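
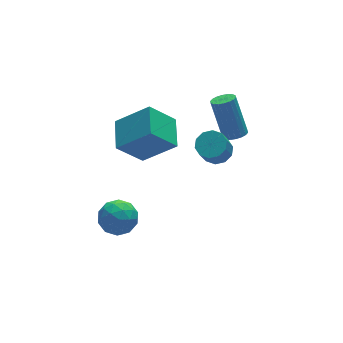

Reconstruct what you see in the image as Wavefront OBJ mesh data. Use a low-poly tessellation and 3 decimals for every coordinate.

v -2.584 0.138 -3.265
v -1.921 -0.188 -2.609
v -3.679 -0.852 -2.651
v -3.016 -1.178 -1.995
v -3.366 -0.256 -1.927
v -2.689 0.356 -2.306
v -2.911 -1.396 -2.954
v -2.234 -0.784 -3.333
v -2.123 -1.136 -2.416
v -2.404 -0.432 -1.782
v -3.196 -0.608 -3.478
v -3.477 0.096 -2.844
v -2.156 0.062 -2.991
v -3.444 -1.102 -2.269
v -3.649 -0.56 -2.229
v -3.26 -0.752 -1.844
v -2.607 0.382 -2.813
v -2.218 0.19 -2.427
v -3.067 0.15 -2.027
v -3.382 -1.23 -2.833
v -2.993 -1.422 -2.447
v -2.34 -0.288 -3.416
v -1.951 -0.48 -3.031
v -2.533 -1.19 -3.233
v -1.885 -0.687 -2.492
v -2.529 -1.269 -2.131
v -2.468 -1.397 -2.695
v -2.07 -1.037 -2.918
v -2.05 -0.274 -2.119
v -2.694 -0.856 -1.758
v -2.9 -0.314 -1.718
v -2.502 0.046 -1.941
v -2.169 -0.831 -2.006
v -2.906 -0.184 -3.502
v -3.55 -0.766 -3.141
v -3.098 -1.086 -3.319
v -2.7 -0.726 -3.542
v -3.071 0.229 -3.129
v -3.715 -0.353 -2.768
v -3.53 -0.003 -2.342
v -3.132 0.357 -2.565
v -3.431 -0.209 -3.254
v -2.552 0.09 2.062
v -1.232 -0.744 3.391
v -1.944 1.568 2.385
v -0.624 0.734 3.714
v -1.356 -0.114 0.746
v -0.036 -0.948 2.075
v -0.748 1.364 1.069
v 0.572 0.53 2.398
v 1.539 -1.732 1.807
v 1.977 -2.328 1.816
v 1.499 -2.665 2.841
v 1.061 -2.068 2.833
v 2.196 -1.988 2.029
v 1.719 -2.325 3.055
v 2.165 -1.551 2.158
v 1.687 -1.888 3.184
v 1.894 -1.182 2.153
v 1.416 -1.519 3.179
v 1.487 -1.023 2.016
v 1.01 -1.36 3.041
v 1.101 -1.135 1.799
v 0.623 -1.472 2.824
v 0.881 -1.475 1.585
v 0.404 -1.812 2.611
v 0.913 -1.912 1.456
v 0.435 -2.249 2.482
v 1.184 -2.281 1.461
v 0.706 -2.618 2.487
v 1.59 -2.44 1.599
v 1.113 -2.777 2.624
v 3.232 -0.179 0.729
v 3.67 0.212 0.562
v 3.506 1.19 2.424
v 3.068 0.799 2.591
v 3.443 0.335 0.477
v 3.279 1.313 2.34
v 3.175 0.356 0.442
v 3.011 1.335 2.305
v 2.918 0.272 0.464
v 2.754 1.25 2.326
v 2.723 0.098 0.539
v 2.559 1.076 2.401
v 2.629 -0.131 0.65
v 2.465 0.847 2.513
v 2.655 -0.369 0.778
v 2.49 0.609 2.64
v 2.794 -0.57 0.896
v 2.63 0.408 2.758
v 3.021 -0.693 0.98
v 2.857 0.285 2.843
v 3.289 -0.715 1.015
v 3.125 0.264 2.878
v 3.546 -0.63 0.994
v 3.382 0.348 2.856
v 3.741 -0.456 0.919
v 3.577 0.522 2.781
v 3.835 -0.227 0.807
v 3.671 0.751 2.67
v 3.81 0.011 0.68
v 3.645 0.989 2.542
f 1 38 17
f 38 12 41
f 17 41 6
f 38 41 17
f 1 17 13
f 17 6 18
f 13 18 2
f 17 18 13
f 1 13 22
f 13 2 23
f 22 23 8
f 13 23 22
f 1 22 34
f 22 8 37
f 34 37 11
f 22 37 34
f 1 34 38
f 34 11 42
f 38 42 12
f 34 42 38
f 2 18 29
f 18 6 32
f 29 32 10
f 18 32 29
f 6 41 19
f 41 12 40
f 19 40 5
f 41 40 19
f 12 42 39
f 42 11 35
f 39 35 3
f 42 35 39
f 11 37 36
f 37 8 24
f 36 24 7
f 37 24 36
f 8 23 28
f 23 2 25
f 28 25 9
f 23 25 28
f 4 30 16
f 30 10 31
f 16 31 5
f 30 31 16
f 4 16 14
f 16 5 15
f 14 15 3
f 16 15 14
f 4 14 21
f 14 3 20
f 21 20 7
f 14 20 21
f 4 21 26
f 21 7 27
f 26 27 9
f 21 27 26
f 4 26 30
f 26 9 33
f 30 33 10
f 26 33 30
f 5 31 19
f 31 10 32
f 19 32 6
f 31 32 19
f 3 15 39
f 15 5 40
f 39 40 12
f 15 40 39
f 7 20 36
f 20 3 35
f 36 35 11
f 20 35 36
f 9 27 28
f 27 7 24
f 28 24 8
f 27 24 28
f 10 33 29
f 33 9 25
f 29 25 2
f 33 25 29
f 44 46 43
f 47 44 43
f 43 46 45
f 45 47 43
f 44 50 46
f 48 44 47
f 48 50 44
f 46 50 45
f 49 47 45
f 45 50 49
f 49 48 47
f 50 48 49
f 52 51 55
f 52 55 53
f 53 55 56
f 53 56 54
f 55 51 57
f 55 57 56
f 56 57 58
f 56 58 54
f 57 51 59
f 57 59 58
f 58 59 60
f 58 60 54
f 59 51 61
f 59 61 60
f 60 61 62
f 60 62 54
f 61 51 63
f 61 63 62
f 62 63 64
f 62 64 54
f 63 51 65
f 63 65 64
f 64 65 66
f 64 66 54
f 65 51 67
f 65 67 66
f 66 67 68
f 66 68 54
f 67 51 69
f 67 69 68
f 68 69 70
f 68 70 54
f 69 51 71
f 69 71 70
f 70 71 72
f 70 72 54
f 71 51 52
f 71 52 72
f 72 52 53
f 72 53 54
f 74 73 77
f 74 77 75
f 75 77 78
f 75 78 76
f 77 73 79
f 77 79 78
f 78 79 80
f 78 80 76
f 79 73 81
f 79 81 80
f 80 81 82
f 80 82 76
f 81 73 83
f 81 83 82
f 82 83 84
f 82 84 76
f 83 73 85
f 83 85 84
f 84 85 86
f 84 86 76
f 85 73 87
f 85 87 86
f 86 87 88
f 86 88 76
f 87 73 89
f 87 89 88
f 88 89 90
f 88 90 76
f 89 73 91
f 89 91 90
f 90 91 92
f 90 92 76
f 91 73 93
f 91 93 92
f 92 93 94
f 92 94 76
f 93 73 95
f 93 95 94
f 94 95 96
f 94 96 76
f 95 73 97
f 95 97 96
f 96 97 98
f 96 98 76
f 97 73 99
f 97 99 98
f 98 99 100
f 98 100 76
f 99 73 101
f 99 101 100
f 100 101 102
f 100 102 76
f 101 73 74
f 101 74 102
f 102 74 75
f 102 75 76



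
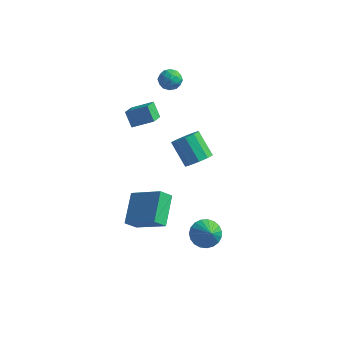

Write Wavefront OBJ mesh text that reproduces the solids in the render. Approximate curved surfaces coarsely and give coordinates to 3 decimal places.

v -0.417 2.015 -1.851
v 0.171 2.34 -1.455
v -0.815 2.83 -0.393
v -1.403 2.505 -0.789
v 0.001 2.668 -1.764
v -0.986 3.158 -0.702
v -0.329 2.746 -2.107
v -1.315 3.237 -1.045
v -0.692 2.546 -2.352
v -1.679 3.036 -1.29
v -0.95 2.142 -2.405
v -1.937 2.632 -1.344
v -1.005 1.69 -2.247
v -1.991 2.18 -1.185
v -0.834 1.362 -1.938
v -1.821 1.852 -0.876
v -0.505 1.283 -1.595
v -1.491 1.774 -0.533
v -0.141 1.484 -1.35
v -1.128 1.974 -0.288
v 0.117 1.888 -1.296
v -0.87 2.378 -0.235
v 1.624 -1.518 -3.6
v 1.92 -2.006 -4.161
v 2.176 -2.082 -2.82
v 2.149 -1.766 -4.151
v 2.288 -1.483 -4.045
v 2.313 -1.206 -3.862
v 2.218 -0.983 -3.634
v 2.02 -0.853 -3.4
v 1.754 -0.837 -3.201
v 1.465 -0.94 -3.071
v 1.204 -1.142 -3.033
v 1.016 -1.41 -3.092
v 0.932 -1.696 -3.24
v 0.969 -1.952 -3.45
v 1.118 -2.132 -3.686
v 1.355 -2.207 -3.907
v 1.639 -2.162 -4.075
v -2.712 -0.57 1.988
v -3.203 -0.273 2.707
v -2.881 0.408 1.469
v -3.373 0.705 2.187
v -1.747 -0.145 2.473
v -2.239 0.152 3.191
v -1.917 0.833 1.953
v -2.408 1.13 2.672
v -2.776 3.646 2.665
v -2.159 3.554 2.517
v -2.841 2.666 3.003
v -2.224 2.574 2.855
v -2.383 2.962 3.34
v -2.343 3.568 3.131
v -2.657 2.652 2.389
v -2.617 3.258 2.18
v -2.085 2.94 2.346
v -1.916 3.131 2.934
v -3.084 3.089 2.586
v -2.915 3.28 3.174
v -2.462 3.686 2.562
v -2.538 2.534 2.958
v -2.632 2.763 3.244
v -2.269 2.708 3.157
v -2.57 3.694 2.923
v -2.207 3.64 2.836
v -2.339 3.292 3.319
v -2.793 2.58 2.684
v -2.43 2.526 2.597
v -2.731 3.512 2.363
v -2.368 3.457 2.276
v -2.661 2.928 2.201
v -2.056 3.271 2.374
v -2.094 2.695 2.572
v -2.349 2.741 2.298
v -2.325 3.097 2.176
v -1.956 3.383 2.72
v -1.994 2.808 2.918
v -2.088 3.036 3.203
v -2.064 3.391 3.081
v -1.913 3.022 2.619
v -3.006 3.412 2.602
v -3.044 2.837 2.8
v -2.936 2.829 2.439
v -2.912 3.184 2.317
v -2.906 3.525 2.948
v -2.944 2.949 3.146
v -2.675 3.123 3.344
v -2.651 3.479 3.222
v -3.087 3.198 2.901
v -0.926 -3.671 -2.251
v -1.304 -4.11 -1.685
v -1.315 -2.231 -1.395
v -1.693 -2.67 -0.829
v 0.673 -3.81 -1.291
v 0.295 -4.249 -0.725
v 0.284 -2.37 -0.435
v -0.094 -2.809 0.131
f 2 1 5
f 2 5 3
f 3 5 6
f 3 6 4
f 5 1 7
f 5 7 6
f 6 7 8
f 6 8 4
f 7 1 9
f 7 9 8
f 8 9 10
f 8 10 4
f 9 1 11
f 9 11 10
f 10 11 12
f 10 12 4
f 11 1 13
f 11 13 12
f 12 13 14
f 12 14 4
f 13 1 15
f 13 15 14
f 14 15 16
f 14 16 4
f 15 1 17
f 15 17 16
f 16 17 18
f 16 18 4
f 17 1 19
f 17 19 18
f 18 19 20
f 18 20 4
f 19 1 21
f 19 21 20
f 20 21 22
f 20 22 4
f 21 1 2
f 21 2 22
f 22 2 3
f 22 3 4
f 24 23 26
f 24 26 25
f 26 23 27
f 26 27 25
f 27 23 28
f 27 28 25
f 28 23 29
f 28 29 25
f 29 23 30
f 29 30 25
f 30 23 31
f 30 31 25
f 31 23 32
f 31 32 25
f 32 23 33
f 32 33 25
f 33 23 34
f 33 34 25
f 34 23 35
f 34 35 25
f 35 23 36
f 35 36 25
f 36 23 37
f 36 37 25
f 37 23 38
f 37 38 25
f 38 23 39
f 38 39 25
f 39 23 24
f 39 24 25
f 41 43 40
f 44 41 40
f 40 43 42
f 42 44 40
f 41 47 43
f 45 41 44
f 45 47 41
f 43 47 42
f 46 44 42
f 42 47 46
f 46 45 44
f 47 45 46
f 48 85 64
f 85 59 88
f 64 88 53
f 85 88 64
f 48 64 60
f 64 53 65
f 60 65 49
f 64 65 60
f 48 60 69
f 60 49 70
f 69 70 55
f 60 70 69
f 48 69 81
f 69 55 84
f 81 84 58
f 69 84 81
f 48 81 85
f 81 58 89
f 85 89 59
f 81 89 85
f 49 65 76
f 65 53 79
f 76 79 57
f 65 79 76
f 53 88 66
f 88 59 87
f 66 87 52
f 88 87 66
f 59 89 86
f 89 58 82
f 86 82 50
f 89 82 86
f 58 84 83
f 84 55 71
f 83 71 54
f 84 71 83
f 55 70 75
f 70 49 72
f 75 72 56
f 70 72 75
f 51 77 63
f 77 57 78
f 63 78 52
f 77 78 63
f 51 63 61
f 63 52 62
f 61 62 50
f 63 62 61
f 51 61 68
f 61 50 67
f 68 67 54
f 61 67 68
f 51 68 73
f 68 54 74
f 73 74 56
f 68 74 73
f 51 73 77
f 73 56 80
f 77 80 57
f 73 80 77
f 52 78 66
f 78 57 79
f 66 79 53
f 78 79 66
f 50 62 86
f 62 52 87
f 86 87 59
f 62 87 86
f 54 67 83
f 67 50 82
f 83 82 58
f 67 82 83
f 56 74 75
f 74 54 71
f 75 71 55
f 74 71 75
f 57 80 76
f 80 56 72
f 76 72 49
f 80 72 76
f 91 93 90
f 94 91 90
f 90 93 92
f 92 94 90
f 91 97 93
f 95 91 94
f 95 97 91
f 93 97 92
f 96 94 92
f 92 97 96
f 96 95 94
f 97 95 96



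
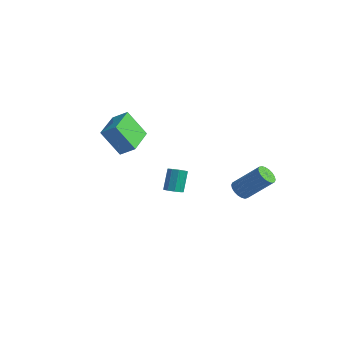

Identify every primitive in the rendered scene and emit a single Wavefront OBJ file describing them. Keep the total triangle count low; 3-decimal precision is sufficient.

v -1.909 2.392 -4.01
v -1.393 2.447 -3.903
v -1.695 3.024 -2.743
v -2.211 2.968 -2.85
v -1.515 2.739 -4.08
v -1.817 3.316 -2.92
v -1.821 2.868 -4.224
v -2.123 3.445 -3.065
v -2.169 2.775 -4.268
v -2.471 3.352 -3.108
v -2.395 2.502 -4.191
v -2.697 3.079 -3.031
v -2.393 2.177 -4.029
v -2.695 2.754 -2.87
v -2.165 1.953 -3.858
v -2.467 2.53 -2.699
v -1.817 1.934 -3.758
v -2.119 2.511 -2.599
v -1.512 2.129 -3.776
v -1.814 2.706 -2.616
v 2.493 2.725 -2.136
v 2.943 2.389 -2.315
v 4.017 3.138 -1.023
v 3.567 3.475 -0.844
v 2.97 2.604 -2.462
v 4.044 3.354 -1.17
v 2.902 2.844 -2.545
v 3.976 3.594 -1.252
v 2.753 3.06 -2.546
v 3.827 3.81 -1.254
v 2.552 3.21 -2.467
v 3.626 3.96 -1.174
v 2.34 3.264 -2.322
v 3.414 4.014 -1.029
v 2.158 3.211 -2.14
v 3.232 3.961 -0.847
v 2.043 3.062 -1.957
v 3.117 3.811 -0.665
v 2.016 2.846 -1.81
v 3.09 3.596 -0.518
v 2.084 2.606 -1.728
v 3.158 3.356 -0.435
v 2.233 2.39 -1.726
v 3.307 3.14 -0.434
v 2.434 2.24 -1.806
v 3.508 2.99 -0.513
v 2.646 2.186 -1.951
v 3.72 2.936 -0.658
v 2.828 2.239 -2.133
v 3.902 2.989 -0.84
v -0.375 -3.644 3.166
v 0.3 -3.292 3.683
v -1.24 -2.138 3.27
v -0.565 -1.786 3.787
v 0.385 -3.114 1.813
v 1.06 -2.762 2.33
v -0.48 -1.608 1.917
v 0.195 -1.256 2.434
f 2 1 5
f 2 5 3
f 3 5 6
f 3 6 4
f 5 1 7
f 5 7 6
f 6 7 8
f 6 8 4
f 7 1 9
f 7 9 8
f 8 9 10
f 8 10 4
f 9 1 11
f 9 11 10
f 10 11 12
f 10 12 4
f 11 1 13
f 11 13 12
f 12 13 14
f 12 14 4
f 13 1 15
f 13 15 14
f 14 15 16
f 14 16 4
f 15 1 17
f 15 17 16
f 16 17 18
f 16 18 4
f 17 1 19
f 17 19 18
f 18 19 20
f 18 20 4
f 19 1 2
f 19 2 20
f 20 2 3
f 20 3 4
f 22 21 25
f 22 25 23
f 23 25 26
f 23 26 24
f 25 21 27
f 25 27 26
f 26 27 28
f 26 28 24
f 27 21 29
f 27 29 28
f 28 29 30
f 28 30 24
f 29 21 31
f 29 31 30
f 30 31 32
f 30 32 24
f 31 21 33
f 31 33 32
f 32 33 34
f 32 34 24
f 33 21 35
f 33 35 34
f 34 35 36
f 34 36 24
f 35 21 37
f 35 37 36
f 36 37 38
f 36 38 24
f 37 21 39
f 37 39 38
f 38 39 40
f 38 40 24
f 39 21 41
f 39 41 40
f 40 41 42
f 40 42 24
f 41 21 43
f 41 43 42
f 42 43 44
f 42 44 24
f 43 21 45
f 43 45 44
f 44 45 46
f 44 46 24
f 45 21 47
f 45 47 46
f 46 47 48
f 46 48 24
f 47 21 49
f 47 49 48
f 48 49 50
f 48 50 24
f 49 21 22
f 49 22 50
f 50 22 23
f 50 23 24
f 52 54 51
f 55 52 51
f 51 54 53
f 53 55 51
f 52 58 54
f 56 52 55
f 56 58 52
f 54 58 53
f 57 55 53
f 53 58 57
f 57 56 55
f 58 56 57



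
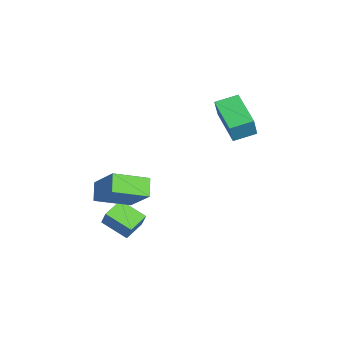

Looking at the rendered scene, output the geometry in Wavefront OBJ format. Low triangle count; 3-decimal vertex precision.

v -1.247 -3.051 -3.963
v -0.868 -2.85 -3.059
v -0.428 -1.857 -4.571
v -0.049 -1.657 -3.667
v -0.291 -3.823 -4.193
v 0.088 -3.623 -3.289
v 0.528 -2.63 -4.801
v 0.907 -2.429 -3.897
v -5.071 2.261 0.104
v -4.621 2.037 1.346
v -5.326 3.486 0.417
v -4.876 3.262 1.659
v -3.064 2.838 -0.519
v -2.614 2.614 0.723
v -3.319 4.063 -0.206
v -2.869 3.839 1.036
v 0.071 -4.179 -2.28
v -0.828 -4.103 -1.616
v -0.315 -2.379 -3.009
v -1.214 -2.303 -2.345
v 1.254 -3.317 -0.775
v 0.355 -3.241 -0.111
v 0.868 -1.517 -1.504
v -0.031 -1.441 -0.84
f 2 4 1
f 5 2 1
f 1 4 3
f 3 5 1
f 2 8 4
f 6 2 5
f 6 8 2
f 4 8 3
f 7 5 3
f 3 8 7
f 7 6 5
f 8 6 7
f 10 12 9
f 13 10 9
f 9 12 11
f 11 13 9
f 10 16 12
f 14 10 13
f 14 16 10
f 12 16 11
f 15 13 11
f 11 16 15
f 15 14 13
f 16 14 15
f 18 20 17
f 21 18 17
f 17 20 19
f 19 21 17
f 18 24 20
f 22 18 21
f 22 24 18
f 20 24 19
f 23 21 19
f 19 24 23
f 23 22 21
f 24 22 23



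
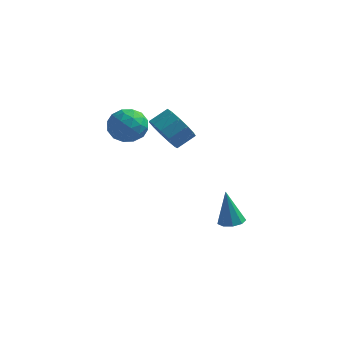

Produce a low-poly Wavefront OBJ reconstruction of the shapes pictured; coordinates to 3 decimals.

v 3.182 -0.021 -4.327
v 3.872 0.149 -4.21
v 2.818 0.101 -2.353
v 3.608 0.558 -4.284
v 3.145 0.697 -4.377
v 2.699 0.499 -4.448
v 2.479 0.059 -4.461
v 2.588 -0.419 -4.412
v 2.975 -0.71 -4.322
v 3.459 -0.679 -4.235
v 3.813 -0.34 -4.191
v 0.178 -1.584 2.153
v 0.775 -2.409 2.448
v 1.459 -1.701 3.042
v 0.862 -0.876 2.747
v 1.009 -2.206 1.937
v 1.693 -1.498 2.531
v 0.979 -1.806 1.495
v 1.663 -1.098 2.089
v 0.694 -1.335 1.261
v 1.379 -0.627 1.855
v 0.246 -0.944 1.311
v 0.93 -0.235 1.905
v -0.224 -0.755 1.628
v 0.46 -0.047 2.222
v -0.566 -0.83 2.112
v 0.118 -0.122 2.706
v -0.672 -1.145 2.609
v 0.012 -0.436 3.203
v -0.509 -1.598 2.961
v 0.176 -0.89 3.555
v -0.127 -2.048 3.056
v 0.558 -1.339 3.65
v 0.352 -2.35 2.865
v 1.036 -1.642 3.459
v -2.175 -0.947 3.027
v -1.569 -0.561 2.23
v -1.671 -2.559 2.63
v -1.065 -2.173 1.833
v -0.794 -1.983 2.853
v -1.106 -0.987 3.099
v -2.134 -2.133 1.761
v -2.446 -1.137 2.007
v -1.544 -1.294 1.448
v -0.716 -1.202 2.123
v -2.524 -1.918 2.737
v -1.696 -1.826 3.412
v -1.916 -0.612 2.664
v -1.324 -2.508 2.196
v -1.164 -2.396 2.796
v -0.808 -2.169 2.328
v -1.644 -0.863 3.174
v -1.288 -0.636 2.706
v -0.832 -1.472 3.072
v -1.952 -2.484 2.154
v -1.596 -2.257 1.686
v -2.432 -0.951 2.532
v -2.076 -0.724 2.064
v -2.408 -1.648 1.788
v -1.545 -0.817 1.736
v -1.249 -1.764 1.502
v -1.878 -1.741 1.46
v -2.061 -1.155 1.604
v -1.059 -0.762 2.132
v -0.762 -1.71 1.899
v -0.603 -1.598 2.498
v -0.786 -1.012 2.643
v -1.044 -1.193 1.673
v -2.478 -1.41 2.961
v -2.181 -2.358 2.728
v -2.454 -2.108 2.217
v -2.637 -1.522 2.362
v -1.991 -1.356 3.358
v -1.695 -2.303 3.124
v -1.179 -1.965 3.256
v -1.362 -1.379 3.4
v -2.196 -1.927 3.187
f 2 1 4
f 2 4 3
f 4 1 5
f 4 5 3
f 5 1 6
f 5 6 3
f 6 1 7
f 6 7 3
f 7 1 8
f 7 8 3
f 8 1 9
f 8 9 3
f 9 1 10
f 9 10 3
f 10 1 11
f 10 11 3
f 11 1 2
f 11 2 3
f 13 12 16
f 13 16 14
f 14 16 17
f 14 17 15
f 16 12 18
f 16 18 17
f 17 18 19
f 17 19 15
f 18 12 20
f 18 20 19
f 19 20 21
f 19 21 15
f 20 12 22
f 20 22 21
f 21 22 23
f 21 23 15
f 22 12 24
f 22 24 23
f 23 24 25
f 23 25 15
f 24 12 26
f 24 26 25
f 25 26 27
f 25 27 15
f 26 12 28
f 26 28 27
f 27 28 29
f 27 29 15
f 28 12 30
f 28 30 29
f 29 30 31
f 29 31 15
f 30 12 32
f 30 32 31
f 31 32 33
f 31 33 15
f 32 12 34
f 32 34 33
f 33 34 35
f 33 35 15
f 34 12 13
f 34 13 35
f 35 13 14
f 35 14 15
f 36 73 52
f 73 47 76
f 52 76 41
f 73 76 52
f 36 52 48
f 52 41 53
f 48 53 37
f 52 53 48
f 36 48 57
f 48 37 58
f 57 58 43
f 48 58 57
f 36 57 69
f 57 43 72
f 69 72 46
f 57 72 69
f 36 69 73
f 69 46 77
f 73 77 47
f 69 77 73
f 37 53 64
f 53 41 67
f 64 67 45
f 53 67 64
f 41 76 54
f 76 47 75
f 54 75 40
f 76 75 54
f 47 77 74
f 77 46 70
f 74 70 38
f 77 70 74
f 46 72 71
f 72 43 59
f 71 59 42
f 72 59 71
f 43 58 63
f 58 37 60
f 63 60 44
f 58 60 63
f 39 65 51
f 65 45 66
f 51 66 40
f 65 66 51
f 39 51 49
f 51 40 50
f 49 50 38
f 51 50 49
f 39 49 56
f 49 38 55
f 56 55 42
f 49 55 56
f 39 56 61
f 56 42 62
f 61 62 44
f 56 62 61
f 39 61 65
f 61 44 68
f 65 68 45
f 61 68 65
f 40 66 54
f 66 45 67
f 54 67 41
f 66 67 54
f 38 50 74
f 50 40 75
f 74 75 47
f 50 75 74
f 42 55 71
f 55 38 70
f 71 70 46
f 55 70 71
f 44 62 63
f 62 42 59
f 63 59 43
f 62 59 63
f 45 68 64
f 68 44 60
f 64 60 37
f 68 60 64



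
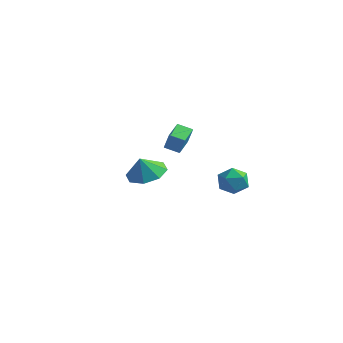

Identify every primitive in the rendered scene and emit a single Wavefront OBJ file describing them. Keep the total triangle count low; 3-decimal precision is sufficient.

v 0.573 2.509 -3.424
v 1.498 2.552 -3.293
v 0.722 1.128 -4.027
v 1.647 1.171 -3.896
v 1.073 1.105 -3.16
v 0.981 1.958 -2.787
v 1.239 1.722 -4.533
v 1.147 2.575 -4.16
v 1.91 2.065 -3.978
v 1.807 1.684 -3.129
v 0.413 1.996 -4.191
v 0.31 1.615 -3.342
v -3.569 2.435 -2.77
v -3.156 2.314 -1.661
v -3.844 3.663 -2.533
v -3.431 3.541 -1.424
v -2.729 2.679 -3.056
v -2.316 2.557 -1.947
v -3.004 3.906 -2.819
v -2.591 3.785 -1.71
v -0.54 -3.703 -0.982
v 0.476 -4.093 -0.933
v -0.72 -4.037 0.082
v 0.429 -3.297 -0.691
v -0.187 -2.738 -0.619
v -1.009 -2.744 -0.76
v -1.556 -3.312 -1.031
v -1.509 -4.109 -1.274
v -0.893 -4.668 -1.345
v -0.071 -4.661 -1.204
f 1 12 6
f 1 6 2
f 1 2 8
f 1 8 11
f 1 11 12
f 2 6 10
f 6 12 5
f 12 11 3
f 11 8 7
f 8 2 9
f 4 10 5
f 4 5 3
f 4 3 7
f 4 7 9
f 4 9 10
f 5 10 6
f 3 5 12
f 7 3 11
f 9 7 8
f 10 9 2
f 14 16 13
f 17 14 13
f 13 16 15
f 15 17 13
f 14 20 16
f 18 14 17
f 18 20 14
f 16 20 15
f 19 17 15
f 15 20 19
f 19 18 17
f 20 18 19
f 22 21 24
f 22 24 23
f 24 21 25
f 24 25 23
f 25 21 26
f 25 26 23
f 26 21 27
f 26 27 23
f 27 21 28
f 27 28 23
f 28 21 29
f 28 29 23
f 29 21 30
f 29 30 23
f 30 21 22
f 30 22 23



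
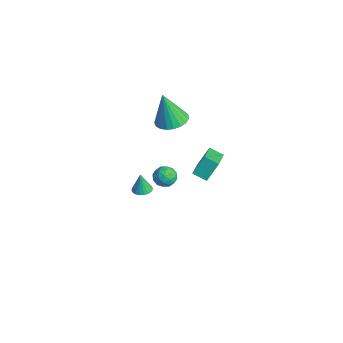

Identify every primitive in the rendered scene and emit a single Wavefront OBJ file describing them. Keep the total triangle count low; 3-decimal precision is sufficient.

v 3.645 0.404 2.905
v 3.564 1.107 3.936
v 2.262 1.341 2.157
v 2.181 2.043 3.188
v 4.199 0.957 2.572
v 4.118 1.659 3.603
v 2.816 1.893 1.824
v 2.735 2.596 2.855
v 1.743 0.149 1.809
v 2.27 0.171 1.374
v 1.57 -0.911 1.546
v 2.097 -0.889 1.111
v 2.208 -0.854 1.784
v 2.315 -0.199 1.947
v 1.525 -0.541 0.973
v 1.632 0.114 1.136
v 2.135 -0.255 0.857
v 2.557 -0.449 1.359
v 1.283 -0.291 1.561
v 1.705 -0.485 2.063
v 2.022 0.253 1.615
v 1.818 -0.993 1.305
v 1.884 -0.973 1.701
v 2.193 -0.96 1.445
v 2.048 0.036 1.952
v 2.358 0.049 1.696
v 2.322 -0.554 1.937
v 1.482 -0.789 1.224
v 1.792 -0.776 0.968
v 1.647 0.22 1.475
v 1.956 0.233 1.219
v 1.518 -0.186 0.983
v 2.252 0.015 1.055
v 2.15 -0.608 0.901
v 1.814 -0.403 0.82
v 1.877 -0.018 0.915
v 2.5 -0.098 1.35
v 2.398 -0.721 1.195
v 2.464 -0.701 1.591
v 2.527 -0.316 1.687
v 2.421 -0.349 1.046
v 1.442 -0.019 1.725
v 1.34 -0.642 1.57
v 1.313 -0.424 1.233
v 1.376 -0.039 1.329
v 1.69 -0.132 2.019
v 1.588 -0.755 1.865
v 1.963 -0.722 2.005
v 2.026 -0.337 2.1
v 1.419 -0.391 1.874
v -3.81 2.547 0.5
v -3.056 1.922 0.464
v -4.07 2.113 2.62
v -2.871 2.272 0.559
v -2.849 2.67 0.643
v -2.992 3.047 0.702
v -3.277 3.337 0.726
v -3.655 3.491 0.711
v -4.059 3.481 0.66
v -4.42 3.309 0.581
v -4.676 3.006 0.488
v -4.782 2.623 0.396
v -4.72 2.227 0.323
v -4.501 1.886 0.28
v -4.162 1.66 0.275
v -3.763 1.586 0.309
v -3.371 1.679 0.376
v -3.094 0.434 -4.337
v -2.62 0.084 -4.308
v -3.206 0.386 -3.083
v -2.523 0.292 -4.292
v -2.513 0.522 -4.282
v -2.592 0.738 -4.281
v -2.747 0.908 -4.288
v -2.955 1.006 -4.303
v -3.184 1.017 -4.323
v -3.399 0.939 -4.345
v -3.568 0.784 -4.366
v -3.665 0.576 -4.382
v -3.675 0.346 -4.392
v -3.597 0.129 -4.393
v -3.442 -0.041 -4.386
v -3.234 -0.139 -4.371
v -3.005 -0.149 -4.351
v -2.789 -0.071 -4.329
f 2 4 1
f 5 2 1
f 1 4 3
f 3 5 1
f 2 8 4
f 6 2 5
f 6 8 2
f 4 8 3
f 7 5 3
f 3 8 7
f 7 6 5
f 8 6 7
f 9 46 25
f 46 20 49
f 25 49 14
f 46 49 25
f 9 25 21
f 25 14 26
f 21 26 10
f 25 26 21
f 9 21 30
f 21 10 31
f 30 31 16
f 21 31 30
f 9 30 42
f 30 16 45
f 42 45 19
f 30 45 42
f 9 42 46
f 42 19 50
f 46 50 20
f 42 50 46
f 10 26 37
f 26 14 40
f 37 40 18
f 26 40 37
f 14 49 27
f 49 20 48
f 27 48 13
f 49 48 27
f 20 50 47
f 50 19 43
f 47 43 11
f 50 43 47
f 19 45 44
f 45 16 32
f 44 32 15
f 45 32 44
f 16 31 36
f 31 10 33
f 36 33 17
f 31 33 36
f 12 38 24
f 38 18 39
f 24 39 13
f 38 39 24
f 12 24 22
f 24 13 23
f 22 23 11
f 24 23 22
f 12 22 29
f 22 11 28
f 29 28 15
f 22 28 29
f 12 29 34
f 29 15 35
f 34 35 17
f 29 35 34
f 12 34 38
f 34 17 41
f 38 41 18
f 34 41 38
f 13 39 27
f 39 18 40
f 27 40 14
f 39 40 27
f 11 23 47
f 23 13 48
f 47 48 20
f 23 48 47
f 15 28 44
f 28 11 43
f 44 43 19
f 28 43 44
f 17 35 36
f 35 15 32
f 36 32 16
f 35 32 36
f 18 41 37
f 41 17 33
f 37 33 10
f 41 33 37
f 52 51 54
f 52 54 53
f 54 51 55
f 54 55 53
f 55 51 56
f 55 56 53
f 56 51 57
f 56 57 53
f 57 51 58
f 57 58 53
f 58 51 59
f 58 59 53
f 59 51 60
f 59 60 53
f 60 51 61
f 60 61 53
f 61 51 62
f 61 62 53
f 62 51 63
f 62 63 53
f 63 51 64
f 63 64 53
f 64 51 65
f 64 65 53
f 65 51 66
f 65 66 53
f 66 51 67
f 66 67 53
f 67 51 52
f 67 52 53
f 69 68 71
f 69 71 70
f 71 68 72
f 71 72 70
f 72 68 73
f 72 73 70
f 73 68 74
f 73 74 70
f 74 68 75
f 74 75 70
f 75 68 76
f 75 76 70
f 76 68 77
f 76 77 70
f 77 68 78
f 77 78 70
f 78 68 79
f 78 79 70
f 79 68 80
f 79 80 70
f 80 68 81
f 80 81 70
f 81 68 82
f 81 82 70
f 82 68 83
f 82 83 70
f 83 68 84
f 83 84 70
f 84 68 85
f 84 85 70
f 85 68 69
f 85 69 70



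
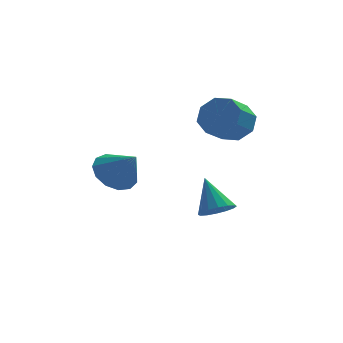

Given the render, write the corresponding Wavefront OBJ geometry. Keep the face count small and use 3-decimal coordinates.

v -2.053 -2.632 0.363
v -1.509 -3.074 -0.336
v -1.287 -3.388 1.437
v -1.238 -2.606 -0.199
v -1.226 -2.146 0.116
v -1.477 -1.84 0.51
v -1.91 -1.786 0.857
v -2.388 -2 1.047
v -2.76 -2.415 1.02
v -2.908 -2.899 0.785
v -2.784 -3.298 0.415
v -2.427 -3.485 0.029
v -1.952 -3.402 -0.251
v 2.701 0.828 1.553
v 3.21 1.058 2.358
v 2.508 0.183 3.052
v 1.999 -0.048 2.247
v 2.598 1.483 2.274
v 1.896 0.608 2.969
v 2.046 1.524 1.768
v 1.344 0.649 2.462
v 1.878 1.157 1.135
v 1.176 0.282 1.83
v 2.192 0.597 0.748
v 1.49 -0.278 1.442
v 2.804 0.172 0.831
v 2.102 -0.703 1.526
v 3.356 0.131 1.338
v 2.654 -0.744 2.032
v 3.524 0.498 1.97
v 2.822 -0.377 2.665
v 1.96 -0.347 -2.757
v 2.327 -0.857 -2.278
v 1.52 0.627 -1.383
v 2.613 -0.583 -2.381
v 2.724 -0.246 -2.584
v 2.63 0.064 -2.833
v 2.357 0.264 -3.063
v 1.977 0.301 -3.21
v 1.593 0.163 -3.236
v 1.307 -0.11 -3.133
v 1.196 -0.447 -2.93
v 1.289 -0.757 -2.68
v 1.563 -0.957 -2.451
v 1.942 -0.994 -2.304
f 2 1 4
f 2 4 3
f 4 1 5
f 4 5 3
f 5 1 6
f 5 6 3
f 6 1 7
f 6 7 3
f 7 1 8
f 7 8 3
f 8 1 9
f 8 9 3
f 9 1 10
f 9 10 3
f 10 1 11
f 10 11 3
f 11 1 12
f 11 12 3
f 12 1 13
f 12 13 3
f 13 1 2
f 13 2 3
f 15 14 18
f 15 18 16
f 16 18 19
f 16 19 17
f 18 14 20
f 18 20 19
f 19 20 21
f 19 21 17
f 20 14 22
f 20 22 21
f 21 22 23
f 21 23 17
f 22 14 24
f 22 24 23
f 23 24 25
f 23 25 17
f 24 14 26
f 24 26 25
f 25 26 27
f 25 27 17
f 26 14 28
f 26 28 27
f 27 28 29
f 27 29 17
f 28 14 30
f 28 30 29
f 29 30 31
f 29 31 17
f 30 14 15
f 30 15 31
f 31 15 16
f 31 16 17
f 33 32 35
f 33 35 34
f 35 32 36
f 35 36 34
f 36 32 37
f 36 37 34
f 37 32 38
f 37 38 34
f 38 32 39
f 38 39 34
f 39 32 40
f 39 40 34
f 40 32 41
f 40 41 34
f 41 32 42
f 41 42 34
f 42 32 43
f 42 43 34
f 43 32 44
f 43 44 34
f 44 32 45
f 44 45 34
f 45 32 33
f 45 33 34



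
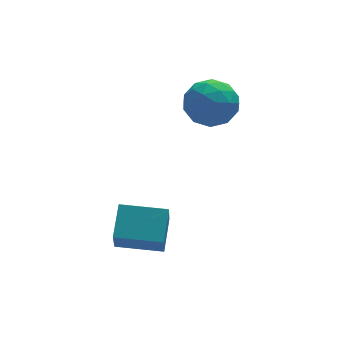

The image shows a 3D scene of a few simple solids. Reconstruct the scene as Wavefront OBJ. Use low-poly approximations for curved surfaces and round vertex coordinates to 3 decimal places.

v -1.387 0.437 -4.445
v -1.653 -0.359 -3.166
v -0.861 1.487 -3.682
v -1.128 0.69 -2.403
v 0.188 -0.27 -4.557
v -0.079 -1.067 -3.278
v 0.713 0.779 -3.794
v 0.447 -0.017 -2.515
v 2.331 4.122 -0.363
v 3.295 4.36 -0.822
v 3.065 2.74 0.462
v 4.029 2.978 0.003
v 3.607 3.641 0.764
v 3.153 4.495 0.254
v 3.207 2.605 -0.614
v 2.753 3.459 -1.124
v 3.836 3.422 -0.977
v 4.083 4.063 -0.126
v 2.277 3.037 -0.234
v 2.524 3.678 0.617
v 2.748 4.362 -0.665
v 3.612 2.738 0.305
v 3.364 3.127 0.752
v 3.93 3.267 0.483
v 2.665 4.442 -0.033
v 3.232 4.581 -0.303
v 3.415 4.159 0.63
v 3.128 2.519 -0.057
v 3.695 2.658 -0.327
v 2.43 3.833 -0.843
v 2.996 3.973 -1.112
v 2.945 2.941 -0.99
v 3.633 3.951 -1.026
v 4.065 3.139 -0.541
v 3.581 2.92 -0.903
v 3.315 3.422 -1.203
v 3.778 4.327 -0.526
v 4.21 3.515 -0.04
v 3.962 3.905 0.407
v 3.695 4.407 0.107
v 4.097 3.776 -0.616
v 2.15 3.585 -0.32
v 2.582 2.773 0.166
v 2.665 2.693 -0.467
v 2.398 3.195 -0.767
v 2.295 3.961 0.181
v 2.727 3.149 0.666
v 3.045 3.678 0.843
v 2.779 4.18 0.543
v 2.263 3.324 0.256
f 2 4 1
f 5 2 1
f 1 4 3
f 3 5 1
f 2 8 4
f 6 2 5
f 6 8 2
f 4 8 3
f 7 5 3
f 3 8 7
f 7 6 5
f 8 6 7
f 9 46 25
f 46 20 49
f 25 49 14
f 46 49 25
f 9 25 21
f 25 14 26
f 21 26 10
f 25 26 21
f 9 21 30
f 21 10 31
f 30 31 16
f 21 31 30
f 9 30 42
f 30 16 45
f 42 45 19
f 30 45 42
f 9 42 46
f 42 19 50
f 46 50 20
f 42 50 46
f 10 26 37
f 26 14 40
f 37 40 18
f 26 40 37
f 14 49 27
f 49 20 48
f 27 48 13
f 49 48 27
f 20 50 47
f 50 19 43
f 47 43 11
f 50 43 47
f 19 45 44
f 45 16 32
f 44 32 15
f 45 32 44
f 16 31 36
f 31 10 33
f 36 33 17
f 31 33 36
f 12 38 24
f 38 18 39
f 24 39 13
f 38 39 24
f 12 24 22
f 24 13 23
f 22 23 11
f 24 23 22
f 12 22 29
f 22 11 28
f 29 28 15
f 22 28 29
f 12 29 34
f 29 15 35
f 34 35 17
f 29 35 34
f 12 34 38
f 34 17 41
f 38 41 18
f 34 41 38
f 13 39 27
f 39 18 40
f 27 40 14
f 39 40 27
f 11 23 47
f 23 13 48
f 47 48 20
f 23 48 47
f 15 28 44
f 28 11 43
f 44 43 19
f 28 43 44
f 17 35 36
f 35 15 32
f 36 32 16
f 35 32 36
f 18 41 37
f 41 17 33
f 37 33 10
f 41 33 37



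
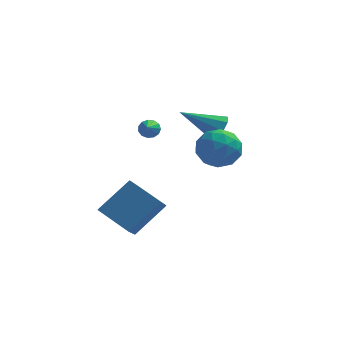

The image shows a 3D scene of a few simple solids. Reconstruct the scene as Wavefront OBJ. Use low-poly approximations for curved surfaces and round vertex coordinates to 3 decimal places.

v 0.118 3.093 1.399
v 0.495 3.269 2.082
v -1.738 2.787 2.501
v 0.288 3.724 1.86
v 0.001 3.884 1.422
v -0.231 3.674 0.973
v -0.3 3.192 0.724
v -0.173 2.664 0.79
v 0.089 2.337 1.141
v 0.365 2.363 1.612
v 0.525 2.732 1.984
v -4.663 -1.533 -2.03
v -4.703 -3.101 -0.871
v -3.36 -0.523 -0.619
v -3.4 -2.091 0.54
v -3.16 -2.229 -2.92
v -3.2 -3.797 -1.761
v -1.857 -1.219 -1.509
v -1.897 -2.787 -0.35
v -0.22 -0.838 2.913
v 0.591 -0.528 2.181
v 0.489 -2.532 2.979
v 1.3 -2.222 2.247
v 1.296 -1.801 3.302
v 0.858 -0.754 3.261
v 0.222 -2.306 1.899
v -0.216 -1.259 1.858
v 0.864 -1.435 1.554
v 1.528 -1.123 2.421
v -0.448 -1.937 2.739
v 0.216 -1.625 3.606
v 0.123 -0.534 2.541
v 0.957 -2.526 2.619
v 0.955 -2.279 3.239
v 1.431 -2.096 2.808
v 0.281 -0.668 3.176
v 0.757 -0.485 2.746
v 1.172 -1.234 3.404
v 0.323 -2.575 2.414
v 0.799 -2.392 1.984
v -0.351 -0.964 2.352
v 0.125 -0.781 1.921
v -0.092 -1.826 1.756
v 0.76 -0.885 1.742
v 1.177 -1.88 1.781
v 0.543 -1.93 1.577
v 0.286 -1.314 1.553
v 1.15 -0.702 2.252
v 1.567 -1.697 2.291
v 1.565 -1.45 2.911
v 1.308 -0.835 2.887
v 1.311 -1.235 1.883
v -0.487 -1.363 2.869
v -0.07 -2.358 2.908
v -0.228 -2.225 2.273
v -0.485 -1.61 2.249
v -0.097 -1.18 3.379
v 0.32 -2.175 3.418
v 0.794 -1.746 3.607
v 0.537 -1.13 3.583
v -0.231 -1.825 3.277
v -2.935 1.076 2.209
v -2.477 0.96 1.968
v -2.845 -0.316 3.051
v -2.406 1.114 2.215
v -2.503 1.255 2.459
v -2.737 1.34 2.624
v -3.034 1.341 2.657
v -3.299 1.258 2.547
v -3.449 1.117 2.33
v -3.435 0.963 2.075
v -3.262 0.845 1.862
v -2.985 0.801 1.759
v -2.693 0.843 1.798
f 2 1 4
f 2 4 3
f 4 1 5
f 4 5 3
f 5 1 6
f 5 6 3
f 6 1 7
f 6 7 3
f 7 1 8
f 7 8 3
f 8 1 9
f 8 9 3
f 9 1 10
f 9 10 3
f 10 1 11
f 10 11 3
f 11 1 2
f 11 2 3
f 13 15 12
f 16 13 12
f 12 15 14
f 14 16 12
f 13 19 15
f 17 13 16
f 17 19 13
f 15 19 14
f 18 16 14
f 14 19 18
f 18 17 16
f 19 17 18
f 20 57 36
f 57 31 60
f 36 60 25
f 57 60 36
f 20 36 32
f 36 25 37
f 32 37 21
f 36 37 32
f 20 32 41
f 32 21 42
f 41 42 27
f 32 42 41
f 20 41 53
f 41 27 56
f 53 56 30
f 41 56 53
f 20 53 57
f 53 30 61
f 57 61 31
f 53 61 57
f 21 37 48
f 37 25 51
f 48 51 29
f 37 51 48
f 25 60 38
f 60 31 59
f 38 59 24
f 60 59 38
f 31 61 58
f 61 30 54
f 58 54 22
f 61 54 58
f 30 56 55
f 56 27 43
f 55 43 26
f 56 43 55
f 27 42 47
f 42 21 44
f 47 44 28
f 42 44 47
f 23 49 35
f 49 29 50
f 35 50 24
f 49 50 35
f 23 35 33
f 35 24 34
f 33 34 22
f 35 34 33
f 23 33 40
f 33 22 39
f 40 39 26
f 33 39 40
f 23 40 45
f 40 26 46
f 45 46 28
f 40 46 45
f 23 45 49
f 45 28 52
f 49 52 29
f 45 52 49
f 24 50 38
f 50 29 51
f 38 51 25
f 50 51 38
f 22 34 58
f 34 24 59
f 58 59 31
f 34 59 58
f 26 39 55
f 39 22 54
f 55 54 30
f 39 54 55
f 28 46 47
f 46 26 43
f 47 43 27
f 46 43 47
f 29 52 48
f 52 28 44
f 48 44 21
f 52 44 48
f 63 62 65
f 63 65 64
f 65 62 66
f 65 66 64
f 66 62 67
f 66 67 64
f 67 62 68
f 67 68 64
f 68 62 69
f 68 69 64
f 69 62 70
f 69 70 64
f 70 62 71
f 70 71 64
f 71 62 72
f 71 72 64
f 72 62 73
f 72 73 64
f 73 62 74
f 73 74 64
f 74 62 63
f 74 63 64



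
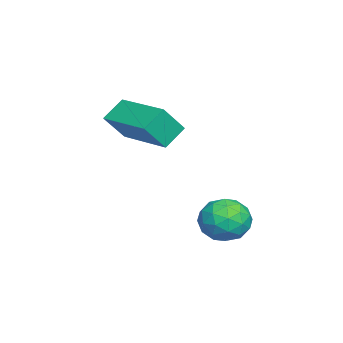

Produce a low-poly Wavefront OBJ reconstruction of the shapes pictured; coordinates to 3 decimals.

v 2.869 2.78 -0.073
v 3.495 2.961 0.269
v 2.585 2.059 0.831
v 3.211 2.24 1.173
v 2.673 2.738 1.101
v 2.849 3.183 0.542
v 3.231 1.837 0.558
v 3.407 2.282 -0.001
v 3.719 2.378 0.659
v 3.374 2.935 0.994
v 2.706 2.085 0.106
v 2.361 2.642 0.441
v 3.207 2.934 0.019
v 2.873 2.086 1.081
v 2.557 2.379 1.039
v 2.925 2.485 1.24
v 2.828 3.064 0.179
v 3.196 3.171 0.38
v 2.712 3.04 0.869
v 2.884 1.849 0.72
v 3.252 1.956 0.921
v 3.155 2.535 -0.14
v 3.523 2.641 0.061
v 3.368 1.98 0.231
v 3.707 2.698 0.449
v 3.539 2.274 0.98
v 3.551 2.037 0.619
v 3.655 2.299 0.29
v 3.504 3.025 0.646
v 3.337 2.601 1.177
v 3.021 2.894 1.135
v 3.124 3.156 0.807
v 3.635 2.683 0.875
v 2.743 2.419 -0.077
v 2.576 1.995 0.454
v 2.956 1.864 0.293
v 3.059 2.126 -0.035
v 2.541 2.746 0.12
v 2.373 2.322 0.651
v 2.425 2.721 0.81
v 2.529 2.983 0.481
v 2.445 2.337 0.225
v 0.424 -1.163 2.899
v -0.098 -0.75 3.429
v -0.008 -0.681 2.098
v -0.529 -0.268 2.627
v 1.649 0.188 3.053
v 1.128 0.601 3.582
v 1.218 0.67 2.251
v 0.696 1.083 2.781
f 1 38 17
f 38 12 41
f 17 41 6
f 38 41 17
f 1 17 13
f 17 6 18
f 13 18 2
f 17 18 13
f 1 13 22
f 13 2 23
f 22 23 8
f 13 23 22
f 1 22 34
f 22 8 37
f 34 37 11
f 22 37 34
f 1 34 38
f 34 11 42
f 38 42 12
f 34 42 38
f 2 18 29
f 18 6 32
f 29 32 10
f 18 32 29
f 6 41 19
f 41 12 40
f 19 40 5
f 41 40 19
f 12 42 39
f 42 11 35
f 39 35 3
f 42 35 39
f 11 37 36
f 37 8 24
f 36 24 7
f 37 24 36
f 8 23 28
f 23 2 25
f 28 25 9
f 23 25 28
f 4 30 16
f 30 10 31
f 16 31 5
f 30 31 16
f 4 16 14
f 16 5 15
f 14 15 3
f 16 15 14
f 4 14 21
f 14 3 20
f 21 20 7
f 14 20 21
f 4 21 26
f 21 7 27
f 26 27 9
f 21 27 26
f 4 26 30
f 26 9 33
f 30 33 10
f 26 33 30
f 5 31 19
f 31 10 32
f 19 32 6
f 31 32 19
f 3 15 39
f 15 5 40
f 39 40 12
f 15 40 39
f 7 20 36
f 20 3 35
f 36 35 11
f 20 35 36
f 9 27 28
f 27 7 24
f 28 24 8
f 27 24 28
f 10 33 29
f 33 9 25
f 29 25 2
f 33 25 29
f 44 46 43
f 47 44 43
f 43 46 45
f 45 47 43
f 44 50 46
f 48 44 47
f 48 50 44
f 46 50 45
f 49 47 45
f 45 50 49
f 49 48 47
f 50 48 49



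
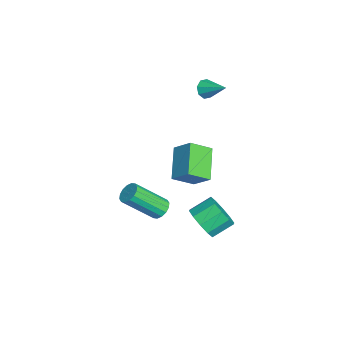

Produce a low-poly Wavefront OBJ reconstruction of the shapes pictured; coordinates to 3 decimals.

v 1.365 0.536 -3.666
v 1.986 0.974 -4.023
v 1.677 1.862 -3.471
v 1.055 1.424 -3.114
v 1.566 1.016 -4.325
v 1.257 1.904 -3.774
v 1.069 0.874 -4.376
v 0.76 1.762 -3.824
v 0.685 0.603 -4.155
v 0.376 1.491 -3.604
v 0.561 0.307 -3.747
v 0.251 1.195 -3.196
v 0.743 0.098 -3.309
v 0.434 0.986 -2.757
v 1.163 0.056 -3.006
v 0.854 0.944 -2.455
v 1.66 0.198 -2.956
v 1.351 1.086 -2.404
v 2.044 0.469 -3.176
v 1.735 1.357 -2.625
v 2.169 0.765 -3.584
v 1.859 1.653 -3.033
v 2.655 0.172 -0.017
v 2.945 -0.713 0.585
v 1.34 0.307 0.812
v 1.63 -0.579 1.415
v 3.15 0.799 0.665
v 3.44 -0.087 1.268
v 1.835 0.933 1.495
v 2.125 0.048 2.097
v 1.564 -1.123 -2.5
v 2.081 -1.08 -2.527
v 2.254 -2.374 -1.288
v 1.736 -2.417 -1.26
v 2.007 -0.907 -2.335
v 2.18 -2.201 -1.096
v 1.814 -0.791 -2.188
v 1.987 -2.085 -0.948
v 1.554 -0.764 -2.124
v 1.727 -2.058 -0.884
v 1.297 -0.833 -2.16
v 1.469 -2.127 -0.921
v 1.111 -0.98 -2.288
v 1.283 -2.274 -1.048
v 1.046 -1.166 -2.472
v 1.219 -2.46 -1.233
v 1.12 -1.339 -2.664
v 1.293 -2.633 -1.425
v 1.313 -1.455 -2.812
v 1.486 -2.749 -1.572
v 1.573 -1.482 -2.876
v 1.746 -2.776 -1.636
v 1.831 -1.413 -2.839
v 2.003 -2.707 -1.6
v 2.017 -1.266 -2.712
v 2.189 -2.56 -1.472
v -3.037 0.905 1.424
v -2.667 0.83 1.081
v -2.343 1.715 1.996
v -2.913 1.115 0.976
v -3.231 1.277 1.134
v -3.436 1.221 1.461
v -3.407 0.98 1.767
v -3.162 0.696 1.872
v -2.843 0.534 1.714
v -2.639 0.59 1.387
f 2 1 5
f 2 5 3
f 3 5 6
f 3 6 4
f 5 1 7
f 5 7 6
f 6 7 8
f 6 8 4
f 7 1 9
f 7 9 8
f 8 9 10
f 8 10 4
f 9 1 11
f 9 11 10
f 10 11 12
f 10 12 4
f 11 1 13
f 11 13 12
f 12 13 14
f 12 14 4
f 13 1 15
f 13 15 14
f 14 15 16
f 14 16 4
f 15 1 17
f 15 17 16
f 16 17 18
f 16 18 4
f 17 1 19
f 17 19 18
f 18 19 20
f 18 20 4
f 19 1 21
f 19 21 20
f 20 21 22
f 20 22 4
f 21 1 2
f 21 2 22
f 22 2 3
f 22 3 4
f 24 26 23
f 27 24 23
f 23 26 25
f 25 27 23
f 24 30 26
f 28 24 27
f 28 30 24
f 26 30 25
f 29 27 25
f 25 30 29
f 29 28 27
f 30 28 29
f 32 31 35
f 32 35 33
f 33 35 36
f 33 36 34
f 35 31 37
f 35 37 36
f 36 37 38
f 36 38 34
f 37 31 39
f 37 39 38
f 38 39 40
f 38 40 34
f 39 31 41
f 39 41 40
f 40 41 42
f 40 42 34
f 41 31 43
f 41 43 42
f 42 43 44
f 42 44 34
f 43 31 45
f 43 45 44
f 44 45 46
f 44 46 34
f 45 31 47
f 45 47 46
f 46 47 48
f 46 48 34
f 47 31 49
f 47 49 48
f 48 49 50
f 48 50 34
f 49 31 51
f 49 51 50
f 50 51 52
f 50 52 34
f 51 31 53
f 51 53 52
f 52 53 54
f 52 54 34
f 53 31 55
f 53 55 54
f 54 55 56
f 54 56 34
f 55 31 32
f 55 32 56
f 56 32 33
f 56 33 34
f 58 57 60
f 58 60 59
f 60 57 61
f 60 61 59
f 61 57 62
f 61 62 59
f 62 57 63
f 62 63 59
f 63 57 64
f 63 64 59
f 64 57 65
f 64 65 59
f 65 57 66
f 65 66 59
f 66 57 58
f 66 58 59



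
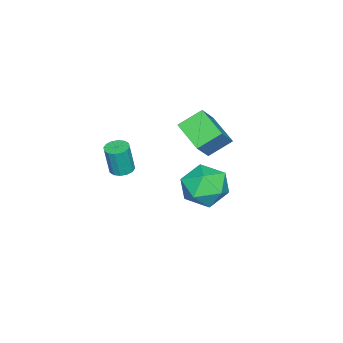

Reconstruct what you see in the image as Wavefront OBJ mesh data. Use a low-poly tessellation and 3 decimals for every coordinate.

v -3.097 -0.03 -0.181
v -3.823 0.744 0.517
v -4.087 0.02 -1.266
v -4.813 0.794 -0.569
v -2.367 1.206 -0.791
v -3.093 1.98 -0.094
v -3.357 1.256 -1.877
v -4.083 2.03 -1.179
v 1.315 -0.298 -0.077
v 1.703 -0.634 -0.157
v 1.853 -0.779 1.177
v 1.465 -0.442 1.257
v 1.822 -0.393 -0.144
v 1.972 -0.538 1.189
v 1.804 -0.126 -0.113
v 1.955 -0.271 1.22
v 1.656 0.095 -0.073
v 1.807 -0.05 1.261
v 1.417 0.21 -0.033
v 1.567 0.066 1.301
v 1.15 0.19 -0.005
v 1.3 0.045 1.328
v 0.927 0.039 0.003
v 1.077 -0.106 1.337
v 0.808 -0.202 -0.009
v 0.958 -0.347 1.324
v 0.825 -0.469 -0.04
v 0.976 -0.614 1.293
v 0.973 -0.69 -0.081
v 1.124 -0.835 1.253
v 1.213 -0.806 -0.121
v 1.363 -0.95 1.213
v 1.48 -0.785 -0.148
v 1.63 -0.93 1.185
v -3.17 2.302 -3.709
v -2.207 2.391 -3.075
v -3.173 0.449 -3.445
v -2.21 0.538 -2.811
v -3.209 0.959 -2.407
v -3.207 2.104 -2.57
v -2.173 0.736 -3.95
v -2.171 1.881 -4.113
v -1.591 1.423 -3.224
v -2.231 1.561 -2.27
v -3.149 1.279 -4.25
v -3.789 1.417 -3.296
f 2 4 1
f 5 2 1
f 1 4 3
f 3 5 1
f 2 8 4
f 6 2 5
f 6 8 2
f 4 8 3
f 7 5 3
f 3 8 7
f 7 6 5
f 8 6 7
f 10 9 13
f 10 13 11
f 11 13 14
f 11 14 12
f 13 9 15
f 13 15 14
f 14 15 16
f 14 16 12
f 15 9 17
f 15 17 16
f 16 17 18
f 16 18 12
f 17 9 19
f 17 19 18
f 18 19 20
f 18 20 12
f 19 9 21
f 19 21 20
f 20 21 22
f 20 22 12
f 21 9 23
f 21 23 22
f 22 23 24
f 22 24 12
f 23 9 25
f 23 25 24
f 24 25 26
f 24 26 12
f 25 9 27
f 25 27 26
f 26 27 28
f 26 28 12
f 27 9 29
f 27 29 28
f 28 29 30
f 28 30 12
f 29 9 31
f 29 31 30
f 30 31 32
f 30 32 12
f 31 9 33
f 31 33 32
f 32 33 34
f 32 34 12
f 33 9 10
f 33 10 34
f 34 10 11
f 34 11 12
f 35 46 40
f 35 40 36
f 35 36 42
f 35 42 45
f 35 45 46
f 36 40 44
f 40 46 39
f 46 45 37
f 45 42 41
f 42 36 43
f 38 44 39
f 38 39 37
f 38 37 41
f 38 41 43
f 38 43 44
f 39 44 40
f 37 39 46
f 41 37 45
f 43 41 42
f 44 43 36



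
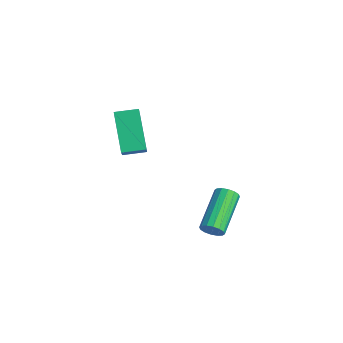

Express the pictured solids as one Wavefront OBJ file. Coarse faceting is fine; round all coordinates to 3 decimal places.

v -2.685 -2.877 0.018
v -3.929 -2.637 1.539
v -2.361 -1.95 0.136
v -3.605 -1.71 1.658
v -1.535 -3.41 1.042
v -2.779 -3.17 2.564
v -1.211 -2.483 1.161
v -2.455 -2.243 2.682
v 0.065 -0.245 -3.521
v 0.459 -0.113 -3.193
v -0.811 1.178 -2.19
v -1.205 1.045 -2.519
v 0.477 0.066 -3.4
v -0.793 1.356 -2.397
v 0.384 0.161 -3.64
v -0.886 1.452 -2.637
v 0.206 0.147 -3.848
v -1.064 1.438 -2.845
v -0.01 0.028 -3.969
v -1.28 1.319 -2.966
v -0.206 -0.164 -3.97
v -1.476 1.127 -2.967
v -0.329 -0.378 -3.85
v -1.599 0.913 -2.847
v -0.347 -0.556 -3.643
v -1.617 0.734 -2.64
v -0.254 -0.652 -3.403
v -1.524 0.639 -2.4
v -0.076 -0.638 -3.195
v -1.346 0.653 -2.192
v 0.14 -0.519 -3.074
v -1.13 0.772 -2.071
v 0.336 -0.327 -3.073
v -0.934 0.964 -2.07
f 2 4 1
f 5 2 1
f 1 4 3
f 3 5 1
f 2 8 4
f 6 2 5
f 6 8 2
f 4 8 3
f 7 5 3
f 3 8 7
f 7 6 5
f 8 6 7
f 10 9 13
f 10 13 11
f 11 13 14
f 11 14 12
f 13 9 15
f 13 15 14
f 14 15 16
f 14 16 12
f 15 9 17
f 15 17 16
f 16 17 18
f 16 18 12
f 17 9 19
f 17 19 18
f 18 19 20
f 18 20 12
f 19 9 21
f 19 21 20
f 20 21 22
f 20 22 12
f 21 9 23
f 21 23 22
f 22 23 24
f 22 24 12
f 23 9 25
f 23 25 24
f 24 25 26
f 24 26 12
f 25 9 27
f 25 27 26
f 26 27 28
f 26 28 12
f 27 9 29
f 27 29 28
f 28 29 30
f 28 30 12
f 29 9 31
f 29 31 30
f 30 31 32
f 30 32 12
f 31 9 33
f 31 33 32
f 32 33 34
f 32 34 12
f 33 9 10
f 33 10 34
f 34 10 11
f 34 11 12



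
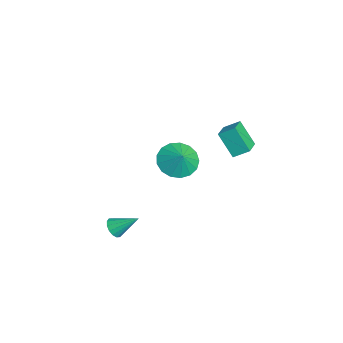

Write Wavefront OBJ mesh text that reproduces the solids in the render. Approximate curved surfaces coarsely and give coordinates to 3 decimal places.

v 0.399 3.332 1.844
v -0.257 2.758 3.003
v 0.549 4.072 2.296
v -0.107 3.498 3.455
v 1.467 2.882 2.225
v 0.811 2.308 3.384
v 1.617 3.622 2.677
v 0.961 3.048 3.836
v -2.642 1.025 -0.975
v -2.109 0.174 -1.283
v -1.978 1.155 -0.185
v -1.887 0.551 -1.53
v -1.838 1.036 -1.651
v -1.973 1.519 -1.617
v -2.261 1.889 -1.436
v -2.636 2.061 -1.149
v -3.013 1.996 -0.823
v -3.304 1.708 -0.531
v -3.444 1.264 -0.341
v -3.4 0.766 -0.297
v -3.182 0.326 -0.407
v -2.84 0.047 -0.648
v -2.453 -0.008 -0.964
v -0.152 -2.357 -3.493
v 0.065 -2.729 -3.104
v 0.212 -1.263 -2.647
v 0.295 -2.665 -3.287
v 0.405 -2.518 -3.524
v 0.366 -2.328 -3.753
v 0.188 -2.146 -3.913
v -0.08 -2.02 -3.96
v -0.368 -1.985 -3.881
v -0.598 -2.049 -3.699
v -0.708 -2.196 -3.462
v -0.669 -2.386 -3.233
v -0.492 -2.569 -3.073
v -0.223 -2.694 -3.026
f 2 4 1
f 5 2 1
f 1 4 3
f 3 5 1
f 2 8 4
f 6 2 5
f 6 8 2
f 4 8 3
f 7 5 3
f 3 8 7
f 7 6 5
f 8 6 7
f 10 9 12
f 10 12 11
f 12 9 13
f 12 13 11
f 13 9 14
f 13 14 11
f 14 9 15
f 14 15 11
f 15 9 16
f 15 16 11
f 16 9 17
f 16 17 11
f 17 9 18
f 17 18 11
f 18 9 19
f 18 19 11
f 19 9 20
f 19 20 11
f 20 9 21
f 20 21 11
f 21 9 22
f 21 22 11
f 22 9 23
f 22 23 11
f 23 9 10
f 23 10 11
f 25 24 27
f 25 27 26
f 27 24 28
f 27 28 26
f 28 24 29
f 28 29 26
f 29 24 30
f 29 30 26
f 30 24 31
f 30 31 26
f 31 24 32
f 31 32 26
f 32 24 33
f 32 33 26
f 33 24 34
f 33 34 26
f 34 24 35
f 34 35 26
f 35 24 36
f 35 36 26
f 36 24 37
f 36 37 26
f 37 24 25
f 37 25 26



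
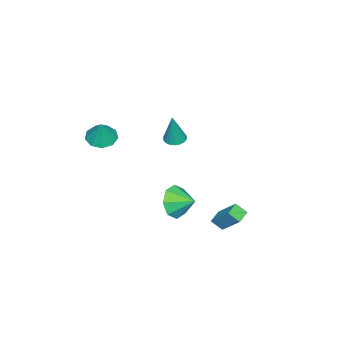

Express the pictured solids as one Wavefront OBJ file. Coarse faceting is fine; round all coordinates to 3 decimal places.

v 1.003 -0.591 -1.763
v 1.533 -0.253 -2.666
v 1.077 0.591 -1.277
v 0.698 -0.172 -2.734
v 0.041 -0.336 -2.233
v -0.052 -0.65 -1.458
v 0.472 -0.929 -0.861
v 1.307 -1.01 -0.793
v 1.964 -0.845 -1.293
v 2.058 -0.532 -2.069
v -1.32 1.484 -4.103
v -1.213 0.854 -3.558
v -0.962 2.66 -2.816
v -0.855 2.03 -2.27
v -0.465 1.45 -4.31
v -0.358 0.82 -3.764
v -0.107 2.626 -3.022
v -0 1.996 -2.477
v -2.984 -2.664 0.193
v -2.598 -2.153 0.083
v -2.516 -2.596 2.147
v -2.853 -2.029 0.14
v -3.134 -2.032 0.207
v -3.386 -2.159 0.272
v -3.558 -2.387 0.321
v -3.616 -2.669 0.344
v -3.549 -2.95 0.338
v -3.37 -3.175 0.303
v -3.114 -3.298 0.246
v -2.833 -3.296 0.179
v -2.581 -3.168 0.114
v -2.41 -2.941 0.065
v -2.351 -2.658 0.042
v -2.419 -2.377 0.048
v 2.579 -4.083 3.249
v 3.125 -4.756 3.176
v 3.081 -3.817 4.551
v 3.385 -4.261 2.975
v 3.269 -3.682 2.902
v 2.829 -3.29 2.991
v 2.273 -3.27 3.201
v 1.86 -3.63 3.434
v 1.783 -4.201 3.58
v 2.079 -4.718 3.571
v 2.609 -4.937 3.412
f 2 1 4
f 2 4 3
f 4 1 5
f 4 5 3
f 5 1 6
f 5 6 3
f 6 1 7
f 6 7 3
f 7 1 8
f 7 8 3
f 8 1 9
f 8 9 3
f 9 1 10
f 9 10 3
f 10 1 2
f 10 2 3
f 12 14 11
f 15 12 11
f 11 14 13
f 13 15 11
f 12 18 14
f 16 12 15
f 16 18 12
f 14 18 13
f 17 15 13
f 13 18 17
f 17 16 15
f 18 16 17
f 20 19 22
f 20 22 21
f 22 19 23
f 22 23 21
f 23 19 24
f 23 24 21
f 24 19 25
f 24 25 21
f 25 19 26
f 25 26 21
f 26 19 27
f 26 27 21
f 27 19 28
f 27 28 21
f 28 19 29
f 28 29 21
f 29 19 30
f 29 30 21
f 30 19 31
f 30 31 21
f 31 19 32
f 31 32 21
f 32 19 33
f 32 33 21
f 33 19 34
f 33 34 21
f 34 19 20
f 34 20 21
f 36 35 38
f 36 38 37
f 38 35 39
f 38 39 37
f 39 35 40
f 39 40 37
f 40 35 41
f 40 41 37
f 41 35 42
f 41 42 37
f 42 35 43
f 42 43 37
f 43 35 44
f 43 44 37
f 44 35 45
f 44 45 37
f 45 35 36
f 45 36 37



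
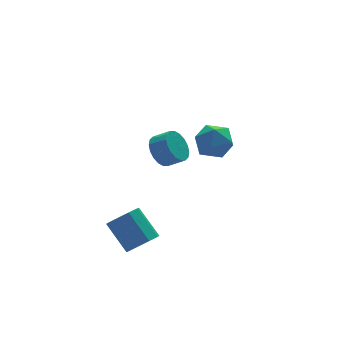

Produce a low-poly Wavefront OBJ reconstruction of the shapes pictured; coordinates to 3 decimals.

v -2.369 -3.484 -4.091
v -1.566 -2.994 -4.329
v -2.029 -1.586 -2.986
v -2.831 -2.076 -2.749
v -2.072 -2.798 -4.709
v -2.535 -1.389 -3.367
v -2.718 -2.922 -4.801
v -3.18 -1.514 -3.458
v -3.2 -3.31 -4.561
v -3.662 -1.902 -3.218
v -3.293 -3.779 -4.101
v -3.755 -2.371 -2.758
v -2.953 -4.11 -3.636
v -3.416 -2.702 -2.294
v -2.34 -4.148 -3.385
v -2.803 -2.74 -2.042
v -1.741 -3.876 -3.464
v -2.204 -2.468 -2.121
v -1.435 -3.42 -3.837
v -1.898 -2.012 -2.494
v -1.164 -3.036 2.271
v -0.742 -3.355 1.47
v -0.074 -3.923 2.048
v -0.496 -3.604 2.849
v -0.519 -3.002 1.56
v 0.148 -3.569 2.138
v -0.425 -2.655 1.791
v 0.243 -3.223 2.369
v -0.477 -2.384 2.117
v 0.191 -2.951 2.696
v -0.664 -2.242 2.474
v 0.003 -2.81 3.052
v -0.951 -2.257 2.79
v -0.283 -2.825 3.368
v -1.28 -2.427 3.004
v -0.612 -2.995 3.582
v -1.586 -2.717 3.072
v -0.918 -3.285 3.65
v -1.808 -3.071 2.982
v -1.141 -3.638 3.56
v -1.903 -3.417 2.751
v -1.235 -3.985 3.329
v -1.851 -3.689 2.424
v -1.183 -4.256 3.003
v -1.663 -3.83 2.068
v -0.996 -4.398 2.646
v -1.377 -3.815 1.752
v -0.709 -4.383 2.33
v -1.048 -3.645 1.538
v -0.38 -4.213 2.116
v 3.753 1.675 -0.249
v 4.715 0.947 -0.322
v 2.845 0.613 -1.618
v 3.807 -0.115 -1.691
v 3.119 -0.121 -0.697
v 3.681 0.536 0.149
v 3.879 1.024 -2.089
v 4.441 1.681 -1.243
v 4.793 0.544 -1.46
v 4.324 -0.163 -0.599
v 3.236 1.723 -1.341
v 2.767 1.016 -0.48
f 2 1 5
f 2 5 3
f 3 5 6
f 3 6 4
f 5 1 7
f 5 7 6
f 6 7 8
f 6 8 4
f 7 1 9
f 7 9 8
f 8 9 10
f 8 10 4
f 9 1 11
f 9 11 10
f 10 11 12
f 10 12 4
f 11 1 13
f 11 13 12
f 12 13 14
f 12 14 4
f 13 1 15
f 13 15 14
f 14 15 16
f 14 16 4
f 15 1 17
f 15 17 16
f 16 17 18
f 16 18 4
f 17 1 19
f 17 19 18
f 18 19 20
f 18 20 4
f 19 1 2
f 19 2 20
f 20 2 3
f 20 3 4
f 22 21 25
f 22 25 23
f 23 25 26
f 23 26 24
f 25 21 27
f 25 27 26
f 26 27 28
f 26 28 24
f 27 21 29
f 27 29 28
f 28 29 30
f 28 30 24
f 29 21 31
f 29 31 30
f 30 31 32
f 30 32 24
f 31 21 33
f 31 33 32
f 32 33 34
f 32 34 24
f 33 21 35
f 33 35 34
f 34 35 36
f 34 36 24
f 35 21 37
f 35 37 36
f 36 37 38
f 36 38 24
f 37 21 39
f 37 39 38
f 38 39 40
f 38 40 24
f 39 21 41
f 39 41 40
f 40 41 42
f 40 42 24
f 41 21 43
f 41 43 42
f 42 43 44
f 42 44 24
f 43 21 45
f 43 45 44
f 44 45 46
f 44 46 24
f 45 21 47
f 45 47 46
f 46 47 48
f 46 48 24
f 47 21 49
f 47 49 48
f 48 49 50
f 48 50 24
f 49 21 22
f 49 22 50
f 50 22 23
f 50 23 24
f 51 62 56
f 51 56 52
f 51 52 58
f 51 58 61
f 51 61 62
f 52 56 60
f 56 62 55
f 62 61 53
f 61 58 57
f 58 52 59
f 54 60 55
f 54 55 53
f 54 53 57
f 54 57 59
f 54 59 60
f 55 60 56
f 53 55 62
f 57 53 61
f 59 57 58
f 60 59 52



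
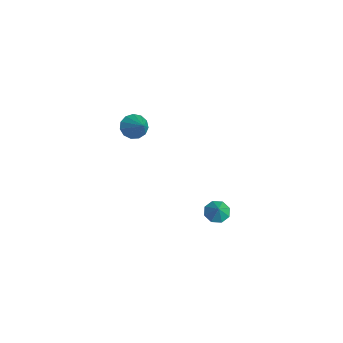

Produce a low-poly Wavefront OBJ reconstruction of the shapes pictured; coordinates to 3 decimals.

v 1.826 -1.267 3.119
v 2.329 -1.543 2.562
v 3.174 -0.993 4.201
v 2.295 -1.099 2.493
v 2.112 -0.708 2.622
v 1.838 -0.495 2.909
v 1.56 -0.526 3.263
v 1.367 -0.792 3.571
v 1.319 -1.21 3.736
v 1.433 -1.645 3.704
v 1.671 -1.96 3.487
v 1.958 -2.055 3.153
v 2.204 -1.9 2.808
v 2.546 3.147 -4.379
v 2.905 3.76 -4.617
v 3.194 3.093 -3.541
v 2.466 3.884 -4.269
v 2.074 3.577 -3.985
v 1.958 3.017 -3.932
v 2.187 2.533 -4.14
v 2.626 2.409 -4.488
v 3.019 2.717 -4.772
v 3.134 3.277 -4.825
f 2 1 4
f 2 4 3
f 4 1 5
f 4 5 3
f 5 1 6
f 5 6 3
f 6 1 7
f 6 7 3
f 7 1 8
f 7 8 3
f 8 1 9
f 8 9 3
f 9 1 10
f 9 10 3
f 10 1 11
f 10 11 3
f 11 1 12
f 11 12 3
f 12 1 13
f 12 13 3
f 13 1 2
f 13 2 3
f 15 14 17
f 15 17 16
f 17 14 18
f 17 18 16
f 18 14 19
f 18 19 16
f 19 14 20
f 19 20 16
f 20 14 21
f 20 21 16
f 21 14 22
f 21 22 16
f 22 14 23
f 22 23 16
f 23 14 15
f 23 15 16



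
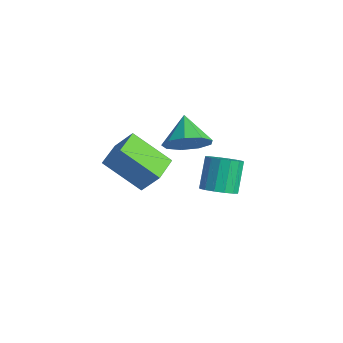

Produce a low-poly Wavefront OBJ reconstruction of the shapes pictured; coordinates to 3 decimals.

v 0.334 2.617 1.644
v 0.984 3.362 1.933
v -0.694 3.183 2.496
v 0.623 3.565 1.363
v 0.126 3.325 0.925
v -0.273 2.754 0.822
v -0.388 2.119 1.104
v -0.166 1.717 1.639
v 0.29 1.736 2.175
v 0.767 2.168 2.463
v 1.041 2.81 2.367
v 3.359 1.921 1.128
v 3.742 1.441 1.576
v 3.183 2.118 2.78
v 2.801 2.599 2.332
v 3.987 1.744 1.519
v 3.428 2.421 2.723
v 4.063 2.094 1.357
v 3.504 2.772 2.561
v 3.951 2.398 1.134
v 3.392 3.076 2.338
v 3.68 2.575 0.909
v 3.122 3.252 2.113
v 3.324 2.576 0.743
v 2.765 3.253 1.947
v 2.977 2.402 0.68
v 2.418 3.079 1.884
v 2.732 2.099 0.737
v 2.173 2.776 1.941
v 2.656 1.748 0.899
v 2.097 2.426 2.103
v 2.768 1.444 1.122
v 2.209 2.122 2.326
v 3.038 1.268 1.347
v 2.48 1.945 2.551
v 3.395 1.267 1.513
v 2.836 1.944 2.717
v -0.411 0.919 -0.919
v -1.737 -0.062 0.348
v -1.152 2.021 -0.84
v -2.477 1.04 0.427
v 0.297 1.32 0.133
v -1.028 0.339 1.4
v -0.443 2.422 0.212
v -1.769 1.441 1.479
f 2 1 4
f 2 4 3
f 4 1 5
f 4 5 3
f 5 1 6
f 5 6 3
f 6 1 7
f 6 7 3
f 7 1 8
f 7 8 3
f 8 1 9
f 8 9 3
f 9 1 10
f 9 10 3
f 10 1 11
f 10 11 3
f 11 1 2
f 11 2 3
f 13 12 16
f 13 16 14
f 14 16 17
f 14 17 15
f 16 12 18
f 16 18 17
f 17 18 19
f 17 19 15
f 18 12 20
f 18 20 19
f 19 20 21
f 19 21 15
f 20 12 22
f 20 22 21
f 21 22 23
f 21 23 15
f 22 12 24
f 22 24 23
f 23 24 25
f 23 25 15
f 24 12 26
f 24 26 25
f 25 26 27
f 25 27 15
f 26 12 28
f 26 28 27
f 27 28 29
f 27 29 15
f 28 12 30
f 28 30 29
f 29 30 31
f 29 31 15
f 30 12 32
f 30 32 31
f 31 32 33
f 31 33 15
f 32 12 34
f 32 34 33
f 33 34 35
f 33 35 15
f 34 12 36
f 34 36 35
f 35 36 37
f 35 37 15
f 36 12 13
f 36 13 37
f 37 13 14
f 37 14 15
f 39 41 38
f 42 39 38
f 38 41 40
f 40 42 38
f 39 45 41
f 43 39 42
f 43 45 39
f 41 45 40
f 44 42 40
f 40 45 44
f 44 43 42
f 45 43 44



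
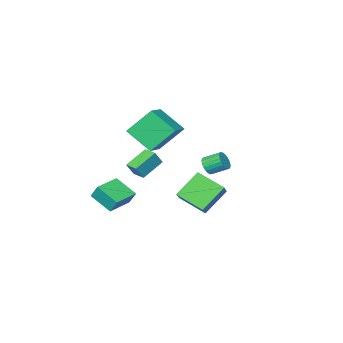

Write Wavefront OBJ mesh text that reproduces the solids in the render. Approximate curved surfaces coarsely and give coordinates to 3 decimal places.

v 1.57 -0.253 1.567
v 2.058 -0.254 2.358
v 1.557 0.587 1.575
v 2.046 0.586 2.367
v 2.854 -0.226 0.773
v 3.343 -0.227 1.565
v 2.842 0.614 0.782
v 3.33 0.613 1.573
v -0.946 1.276 0.824
v -0.572 1.241 1.304
v -1.16 1.989 1.817
v -1.534 2.024 1.336
v -0.462 1.422 1.165
v -1.05 2.17 1.678
v -0.436 1.579 0.967
v -1.024 2.326 1.479
v -0.498 1.683 0.744
v -1.086 2.43 1.257
v -0.638 1.716 0.535
v -1.225 2.464 1.047
v -0.831 1.674 0.376
v -1.418 2.421 0.888
v -1.044 1.563 0.294
v -1.631 2.31 0.807
v -1.24 1.402 0.304
v -1.827 2.15 0.816
v -1.385 1.219 0.404
v -1.972 1.967 0.916
v -1.454 1.047 0.576
v -2.042 1.794 1.088
v -1.436 0.914 0.791
v -2.023 1.661 1.304
v -1.333 0.843 1.012
v -1.92 1.591 1.524
v -1.163 0.848 1.2
v -1.75 1.596 1.713
v -0.956 0.926 1.324
v -1.543 1.674 1.836
v -0.747 1.066 1.36
v -1.334 1.813 1.873
v 0.971 -3.219 -3.097
v 1.34 -4.518 -2.277
v 0.874 -2.719 -2.26
v 1.243 -4.018 -1.44
v 2.577 -2.802 -3.16
v 2.946 -4.101 -2.34
v 2.48 -2.302 -2.323
v 2.849 -3.601 -1.503
v -3.132 -1.563 -4.574
v -2.46 -3.082 -3.738
v -4.572 -1.447 -3.206
v -3.9 -2.967 -2.37
v -2.18 -0.633 -3.65
v -1.508 -2.153 -2.814
v -3.62 -0.518 -2.282
v -2.948 -2.037 -1.446
v 0.193 -1.461 1.465
v 0.717 -2.899 2.607
v -0.911 -0.674 2.962
v -0.388 -2.112 4.104
v 1.468 -0.608 1.956
v 1.991 -2.046 3.098
v 0.363 0.179 3.453
v 0.887 -1.259 4.595
f 2 4 1
f 5 2 1
f 1 4 3
f 3 5 1
f 2 8 4
f 6 2 5
f 6 8 2
f 4 8 3
f 7 5 3
f 3 8 7
f 7 6 5
f 8 6 7
f 10 9 13
f 10 13 11
f 11 13 14
f 11 14 12
f 13 9 15
f 13 15 14
f 14 15 16
f 14 16 12
f 15 9 17
f 15 17 16
f 16 17 18
f 16 18 12
f 17 9 19
f 17 19 18
f 18 19 20
f 18 20 12
f 19 9 21
f 19 21 20
f 20 21 22
f 20 22 12
f 21 9 23
f 21 23 22
f 22 23 24
f 22 24 12
f 23 9 25
f 23 25 24
f 24 25 26
f 24 26 12
f 25 9 27
f 25 27 26
f 26 27 28
f 26 28 12
f 27 9 29
f 27 29 28
f 28 29 30
f 28 30 12
f 29 9 31
f 29 31 30
f 30 31 32
f 30 32 12
f 31 9 33
f 31 33 32
f 32 33 34
f 32 34 12
f 33 9 35
f 33 35 34
f 34 35 36
f 34 36 12
f 35 9 37
f 35 37 36
f 36 37 38
f 36 38 12
f 37 9 39
f 37 39 38
f 38 39 40
f 38 40 12
f 39 9 10
f 39 10 40
f 40 10 11
f 40 11 12
f 42 44 41
f 45 42 41
f 41 44 43
f 43 45 41
f 42 48 44
f 46 42 45
f 46 48 42
f 44 48 43
f 47 45 43
f 43 48 47
f 47 46 45
f 48 46 47
f 50 52 49
f 53 50 49
f 49 52 51
f 51 53 49
f 50 56 52
f 54 50 53
f 54 56 50
f 52 56 51
f 55 53 51
f 51 56 55
f 55 54 53
f 56 54 55
f 58 60 57
f 61 58 57
f 57 60 59
f 59 61 57
f 58 64 60
f 62 58 61
f 62 64 58
f 60 64 59
f 63 61 59
f 59 64 63
f 63 62 61
f 64 62 63



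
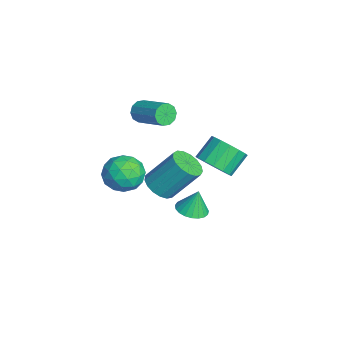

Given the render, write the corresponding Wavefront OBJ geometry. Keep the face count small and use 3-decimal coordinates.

v -3.013 -0.943 -2.243
v -1.912 -0.829 -1.811
v -3.208 -2.611 -1.309
v -2.107 -2.497 -0.877
v -2.968 -1.767 -0.507
v -2.848 -0.736 -1.085
v -2.272 -2.704 -2.035
v -2.152 -1.673 -2.613
v -1.454 -1.917 -1.683
v -1.884 -1.339 -0.738
v -3.236 -2.101 -2.382
v -3.666 -1.523 -1.437
v -2.446 -0.739 -2.109
v -2.674 -2.701 -1.011
v -3.18 -2.272 -0.793
v -2.533 -2.205 -0.54
v -2.996 -0.685 -1.682
v -2.349 -0.618 -1.428
v -2.969 -1.169 -0.662
v -2.771 -2.822 -1.692
v -2.124 -2.755 -1.438
v -2.587 -1.235 -2.58
v -1.94 -1.168 -2.327
v -2.151 -2.271 -2.458
v -1.529 -1.312 -1.78
v -1.643 -2.293 -1.231
v -1.741 -2.414 -1.911
v -1.67 -1.808 -2.251
v -1.782 -0.972 -1.225
v -1.896 -1.953 -0.676
v -2.403 -1.524 -0.458
v -2.332 -0.917 -0.798
v -1.513 -1.612 -1.149
v -3.224 -1.487 -2.444
v -3.338 -2.468 -1.895
v -2.788 -2.523 -2.322
v -2.717 -1.916 -2.662
v -3.477 -1.147 -1.889
v -3.591 -2.128 -1.34
v -3.45 -1.632 -0.869
v -3.379 -1.026 -1.209
v -3.607 -1.828 -1.971
v -3.665 -0.649 2.285
v -3.261 -0.839 1.772
v -1.771 0.199 2.561
v -2.175 0.389 3.075
v -3.452 -0.481 1.662
v -1.962 0.557 2.451
v -3.724 -0.187 1.79
v -2.234 0.851 2.579
v -3.974 -0.07 2.107
v -2.484 0.968 2.896
v -4.105 -0.174 2.492
v -2.615 0.864 3.281
v -4.069 -0.459 2.799
v -2.579 0.579 3.588
v -3.878 -0.817 2.909
v -2.388 0.221 3.698
v -3.606 -1.111 2.781
v -2.116 -0.073 3.57
v -3.356 -1.228 2.464
v -1.866 -0.19 3.253
v -3.225 -1.124 2.079
v -1.735 -0.086 2.868
v 2.975 -0.616 2.006
v 3.783 -0.375 1.724
v 3.974 0.937 3.391
v 3.165 0.696 3.674
v 3.522 -0.096 1.535
v 3.713 1.216 3.202
v 3.135 0.063 1.454
v 3.326 1.375 3.121
v 2.712 0.067 1.499
v 2.903 1.379 3.166
v 2.349 -0.086 1.661
v 2.539 1.226 3.328
v 2.129 -0.36 1.902
v 2.319 0.952 3.569
v 2.103 -0.693 2.167
v 2.293 0.619 3.834
v 2.276 -1.008 2.395
v 2.467 0.304 4.062
v 2.61 -1.233 2.534
v 2.801 0.079 4.201
v 3.027 -1.317 2.552
v 3.218 -0.005 4.219
v 3.432 -1.24 2.445
v 3.623 0.072 4.113
v 3.733 -1.021 2.238
v 3.923 0.291 3.905
v 3.859 -0.708 1.978
v 4.05 0.604 3.645
v 0.695 2.314 1.217
v 1.177 3.119 0.791
v 0.507 4.01 1.718
v 0.025 3.206 2.143
v 0.725 3.067 0.514
v 0.055 3.958 1.441
v 0.264 2.813 0.425
v -0.406 3.705 1.352
v -0.081 2.426 0.548
v -0.751 3.317 1.475
v -0.218 2.008 0.851
v -0.888 2.9 1.777
v -0.11 1.673 1.251
v -0.78 2.565 2.178
v 0.213 1.51 1.642
v -0.457 2.401 2.569
v 0.665 1.562 1.919
v -0.005 2.453 2.846
v 1.126 1.815 2.008
v 0.456 2.707 2.935
v 1.471 2.203 1.885
v 0.801 3.094 2.812
v 1.608 2.62 1.583
v 0.938 3.512 2.509
v 1.5 2.955 1.182
v 0.83 3.847 2.109
v 1.852 1.098 -0.915
v 2.68 0.963 -0.865
v 1.828 1.422 0.375
v 2.666 1.302 -0.951
v 2.512 1.605 -1.03
v 2.243 1.82 -1.089
v 1.907 1.911 -1.118
v 1.562 1.861 -1.112
v 1.266 1.679 -1.072
v 1.072 1.396 -1.005
v 1.013 1.062 -0.922
v 1.099 0.734 -0.838
v 1.315 0.469 -0.767
v 1.624 0.313 -0.722
v 1.973 0.292 -0.71
v 2.3 0.411 -0.734
v 2.55 0.648 -0.788
f 1 38 17
f 38 12 41
f 17 41 6
f 38 41 17
f 1 17 13
f 17 6 18
f 13 18 2
f 17 18 13
f 1 13 22
f 13 2 23
f 22 23 8
f 13 23 22
f 1 22 34
f 22 8 37
f 34 37 11
f 22 37 34
f 1 34 38
f 34 11 42
f 38 42 12
f 34 42 38
f 2 18 29
f 18 6 32
f 29 32 10
f 18 32 29
f 6 41 19
f 41 12 40
f 19 40 5
f 41 40 19
f 12 42 39
f 42 11 35
f 39 35 3
f 42 35 39
f 11 37 36
f 37 8 24
f 36 24 7
f 37 24 36
f 8 23 28
f 23 2 25
f 28 25 9
f 23 25 28
f 4 30 16
f 30 10 31
f 16 31 5
f 30 31 16
f 4 16 14
f 16 5 15
f 14 15 3
f 16 15 14
f 4 14 21
f 14 3 20
f 21 20 7
f 14 20 21
f 4 21 26
f 21 7 27
f 26 27 9
f 21 27 26
f 4 26 30
f 26 9 33
f 30 33 10
f 26 33 30
f 5 31 19
f 31 10 32
f 19 32 6
f 31 32 19
f 3 15 39
f 15 5 40
f 39 40 12
f 15 40 39
f 7 20 36
f 20 3 35
f 36 35 11
f 20 35 36
f 9 27 28
f 27 7 24
f 28 24 8
f 27 24 28
f 10 33 29
f 33 9 25
f 29 25 2
f 33 25 29
f 44 43 47
f 44 47 45
f 45 47 48
f 45 48 46
f 47 43 49
f 47 49 48
f 48 49 50
f 48 50 46
f 49 43 51
f 49 51 50
f 50 51 52
f 50 52 46
f 51 43 53
f 51 53 52
f 52 53 54
f 52 54 46
f 53 43 55
f 53 55 54
f 54 55 56
f 54 56 46
f 55 43 57
f 55 57 56
f 56 57 58
f 56 58 46
f 57 43 59
f 57 59 58
f 58 59 60
f 58 60 46
f 59 43 61
f 59 61 60
f 60 61 62
f 60 62 46
f 61 43 63
f 61 63 62
f 62 63 64
f 62 64 46
f 63 43 44
f 63 44 64
f 64 44 45
f 64 45 46
f 66 65 69
f 66 69 67
f 67 69 70
f 67 70 68
f 69 65 71
f 69 71 70
f 70 71 72
f 70 72 68
f 71 65 73
f 71 73 72
f 72 73 74
f 72 74 68
f 73 65 75
f 73 75 74
f 74 75 76
f 74 76 68
f 75 65 77
f 75 77 76
f 76 77 78
f 76 78 68
f 77 65 79
f 77 79 78
f 78 79 80
f 78 80 68
f 79 65 81
f 79 81 80
f 80 81 82
f 80 82 68
f 81 65 83
f 81 83 82
f 82 83 84
f 82 84 68
f 83 65 85
f 83 85 84
f 84 85 86
f 84 86 68
f 85 65 87
f 85 87 86
f 86 87 88
f 86 88 68
f 87 65 89
f 87 89 88
f 88 89 90
f 88 90 68
f 89 65 91
f 89 91 90
f 90 91 92
f 90 92 68
f 91 65 66
f 91 66 92
f 92 66 67
f 92 67 68
f 94 93 97
f 94 97 95
f 95 97 98
f 95 98 96
f 97 93 99
f 97 99 98
f 98 99 100
f 98 100 96
f 99 93 101
f 99 101 100
f 100 101 102
f 100 102 96
f 101 93 103
f 101 103 102
f 102 103 104
f 102 104 96
f 103 93 105
f 103 105 104
f 104 105 106
f 104 106 96
f 105 93 107
f 105 107 106
f 106 107 108
f 106 108 96
f 107 93 109
f 107 109 108
f 108 109 110
f 108 110 96
f 109 93 111
f 109 111 110
f 110 111 112
f 110 112 96
f 111 93 113
f 111 113 112
f 112 113 114
f 112 114 96
f 113 93 115
f 113 115 114
f 114 115 116
f 114 116 96
f 115 93 117
f 115 117 116
f 116 117 118
f 116 118 96
f 117 93 94
f 117 94 118
f 118 94 95
f 118 95 96
f 120 119 122
f 120 122 121
f 122 119 123
f 122 123 121
f 123 119 124
f 123 124 121
f 124 119 125
f 124 125 121
f 125 119 126
f 125 126 121
f 126 119 127
f 126 127 121
f 127 119 128
f 127 128 121
f 128 119 129
f 128 129 121
f 129 119 130
f 129 130 121
f 130 119 131
f 130 131 121
f 131 119 132
f 131 132 121
f 132 119 133
f 132 133 121
f 133 119 134
f 133 134 121
f 134 119 135
f 134 135 121
f 135 119 120
f 135 120 121

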